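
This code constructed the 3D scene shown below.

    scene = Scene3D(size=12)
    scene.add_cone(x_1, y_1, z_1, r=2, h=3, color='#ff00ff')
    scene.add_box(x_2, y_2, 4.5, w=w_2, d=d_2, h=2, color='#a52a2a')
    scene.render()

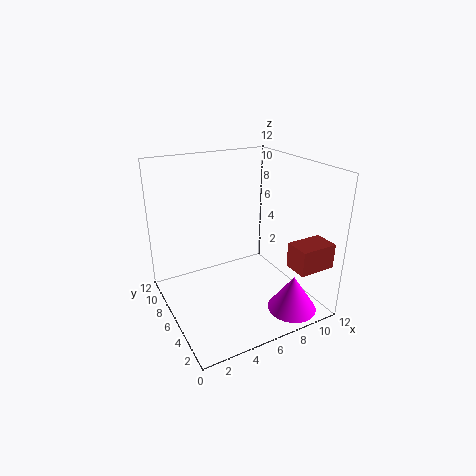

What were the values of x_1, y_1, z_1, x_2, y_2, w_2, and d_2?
x_1 = 9, y_1 = 2, z_1 = 0.5, x_2 = 8.5, y_2 = 0.5, w_2 = 3, d_2 = 2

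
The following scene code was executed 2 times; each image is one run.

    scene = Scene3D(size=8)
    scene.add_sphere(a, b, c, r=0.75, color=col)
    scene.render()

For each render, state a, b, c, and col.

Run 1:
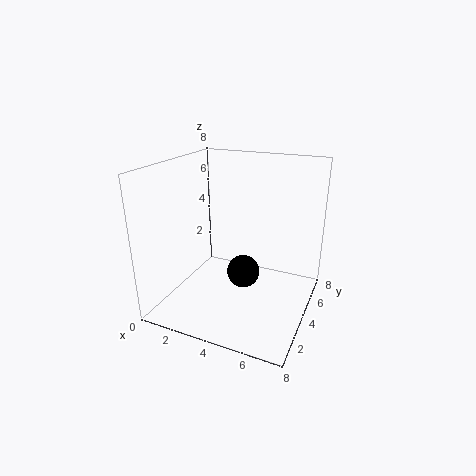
a = 5.5; b = 1.25; c = 3.75; col = 'black'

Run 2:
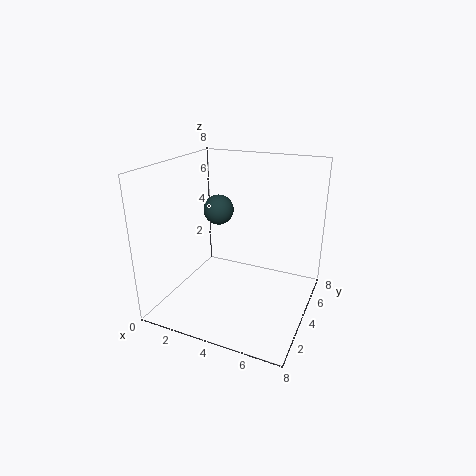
a = 3.5; b = 2.75; c = 6; col = 'darkslategray'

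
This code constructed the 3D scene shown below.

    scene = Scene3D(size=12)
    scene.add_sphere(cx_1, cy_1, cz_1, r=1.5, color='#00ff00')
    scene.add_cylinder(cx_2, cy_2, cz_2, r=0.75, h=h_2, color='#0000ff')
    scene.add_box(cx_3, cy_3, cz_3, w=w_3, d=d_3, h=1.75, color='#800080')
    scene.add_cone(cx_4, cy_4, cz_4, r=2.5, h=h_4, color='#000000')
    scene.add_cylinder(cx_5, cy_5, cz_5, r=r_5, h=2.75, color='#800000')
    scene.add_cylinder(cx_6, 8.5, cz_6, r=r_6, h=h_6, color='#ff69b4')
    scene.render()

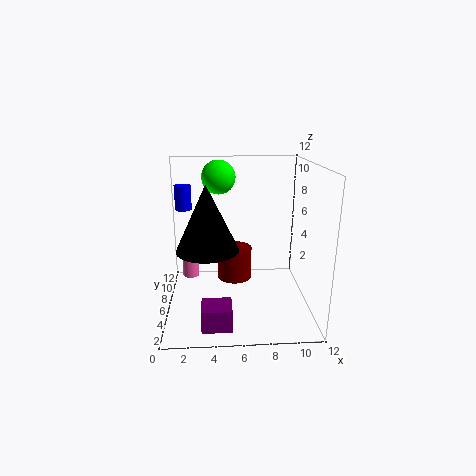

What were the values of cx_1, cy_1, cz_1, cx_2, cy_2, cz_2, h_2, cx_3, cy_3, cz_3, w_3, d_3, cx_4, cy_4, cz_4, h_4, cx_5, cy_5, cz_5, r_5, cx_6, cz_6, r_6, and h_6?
cx_1 = 4.5; cy_1 = 9.25; cz_1 = 10.5; cx_2 = 1.25; cy_2 = 9.75; cz_2 = 7.5; h_2 = 2.25; cx_3 = 3; cy_3 = 0.5; cz_3 = 0.75; w_3 = 2.25; d_3 = 2; cx_4 = 3.5; cy_4 = 4.75; cz_4 = 5.5; h_4 = 5.25; cx_5 = 5.75; cy_5 = 7; cz_5 = 2; r_5 = 1.5; cx_6 = 1.75; cz_6 = 1.5; r_6 = 0.75; h_6 = 3.5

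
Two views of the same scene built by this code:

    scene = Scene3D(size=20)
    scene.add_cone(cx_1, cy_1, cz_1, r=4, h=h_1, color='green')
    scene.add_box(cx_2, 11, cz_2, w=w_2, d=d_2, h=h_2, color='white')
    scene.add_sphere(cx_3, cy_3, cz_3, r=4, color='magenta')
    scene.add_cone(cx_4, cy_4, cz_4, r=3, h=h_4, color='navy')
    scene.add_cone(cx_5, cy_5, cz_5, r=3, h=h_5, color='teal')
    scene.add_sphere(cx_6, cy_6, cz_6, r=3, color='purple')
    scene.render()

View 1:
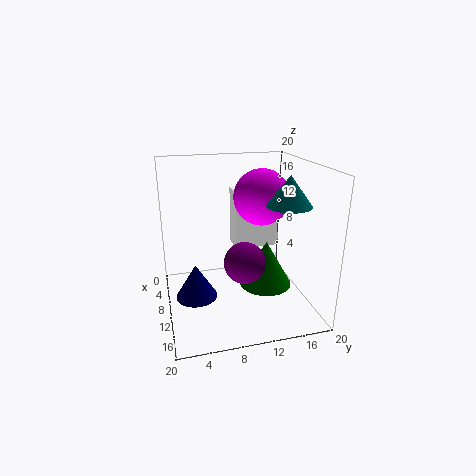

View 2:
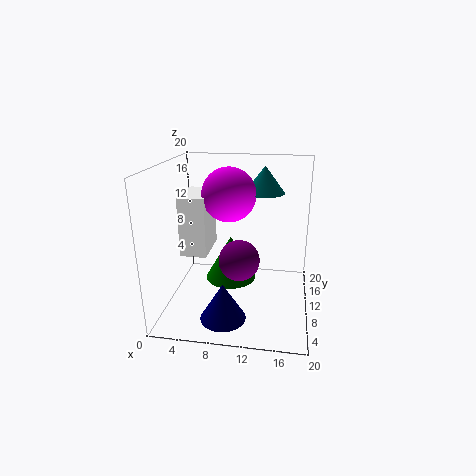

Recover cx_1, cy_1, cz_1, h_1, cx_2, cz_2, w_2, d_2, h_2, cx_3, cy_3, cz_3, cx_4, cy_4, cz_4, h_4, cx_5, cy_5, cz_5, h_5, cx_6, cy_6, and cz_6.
cx_1 = 8; cy_1 = 15; cz_1 = 1; h_1 = 7; cx_2 = 1; cz_2 = 6; w_2 = 4; d_2 = 7; h_2 = 9; cx_3 = 8; cy_3 = 14; cz_3 = 15; cx_4 = 9; cy_4 = 4; cz_4 = 1; h_4 = 5; cx_5 = 13; cy_5 = 16; cz_5 = 15; h_5 = 4; cx_6 = 10; cy_6 = 11; cz_6 = 6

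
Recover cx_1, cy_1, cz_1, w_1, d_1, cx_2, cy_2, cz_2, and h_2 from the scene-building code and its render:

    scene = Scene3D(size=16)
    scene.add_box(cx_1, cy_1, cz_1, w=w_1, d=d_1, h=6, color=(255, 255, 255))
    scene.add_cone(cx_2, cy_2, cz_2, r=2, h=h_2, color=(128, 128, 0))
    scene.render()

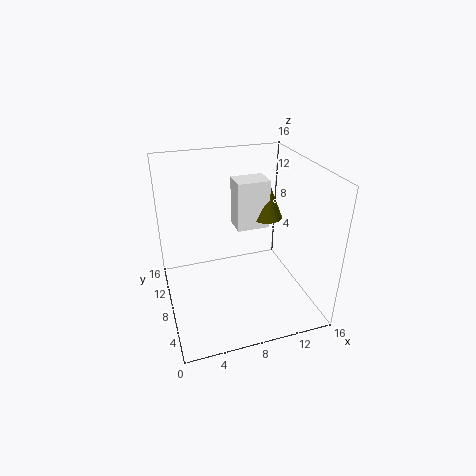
cx_1 = 9; cy_1 = 11; cz_1 = 7; w_1 = 4; d_1 = 3; cx_2 = 13; cy_2 = 12; cz_2 = 8; h_2 = 5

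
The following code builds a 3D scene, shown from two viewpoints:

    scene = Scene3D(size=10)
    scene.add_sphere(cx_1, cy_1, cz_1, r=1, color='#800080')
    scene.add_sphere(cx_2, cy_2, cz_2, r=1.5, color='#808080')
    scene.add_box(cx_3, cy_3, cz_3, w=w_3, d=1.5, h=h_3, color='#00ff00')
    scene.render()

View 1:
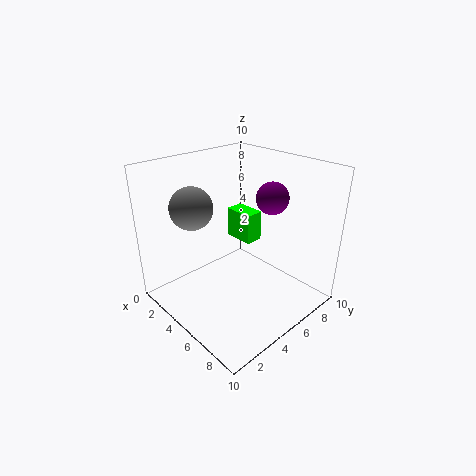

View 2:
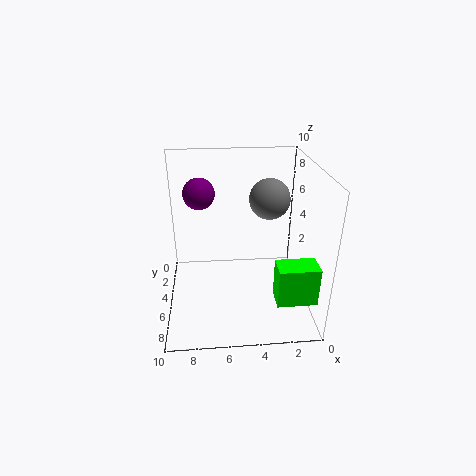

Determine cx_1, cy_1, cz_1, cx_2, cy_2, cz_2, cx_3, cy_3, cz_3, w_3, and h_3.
cx_1 = 7.5; cy_1 = 5.5; cz_1 = 8.5; cx_2 = 2.5; cy_2 = 3; cz_2 = 7; cx_3 = 0.5; cy_3 = 8; cz_3 = 2.5; w_3 = 2.5; h_3 = 2.5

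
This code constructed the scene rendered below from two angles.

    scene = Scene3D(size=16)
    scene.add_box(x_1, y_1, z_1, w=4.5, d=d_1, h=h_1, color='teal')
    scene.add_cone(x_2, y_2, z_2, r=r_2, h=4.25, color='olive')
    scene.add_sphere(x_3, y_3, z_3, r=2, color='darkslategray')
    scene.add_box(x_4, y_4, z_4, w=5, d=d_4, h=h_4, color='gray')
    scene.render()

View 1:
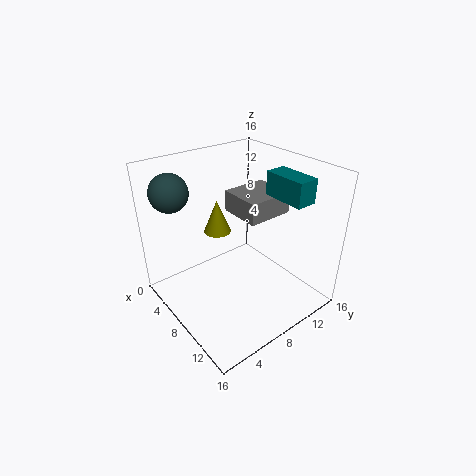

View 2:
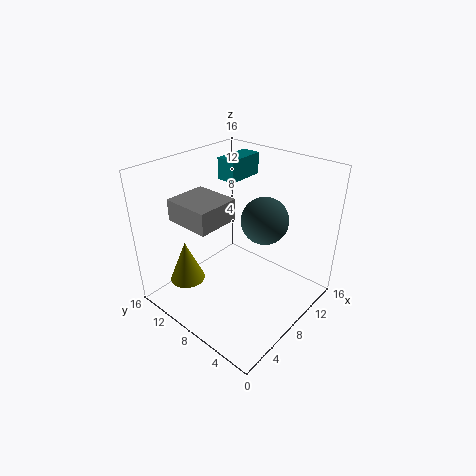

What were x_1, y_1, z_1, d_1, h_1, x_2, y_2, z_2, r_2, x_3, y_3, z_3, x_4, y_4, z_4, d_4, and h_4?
x_1 = 9.75; y_1 = 10.25; z_1 = 13.25; d_1 = 2.25; h_1 = 2.5; x_2 = 1.75; y_2 = 9.5; z_2 = 5.5; r_2 = 1.75; x_3 = 4.5; y_3 = 2; z_3 = 13.75; x_4 = 4; y_4 = 9.25; z_4 = 9.5; d_4 = 5.5; h_4 = 2.5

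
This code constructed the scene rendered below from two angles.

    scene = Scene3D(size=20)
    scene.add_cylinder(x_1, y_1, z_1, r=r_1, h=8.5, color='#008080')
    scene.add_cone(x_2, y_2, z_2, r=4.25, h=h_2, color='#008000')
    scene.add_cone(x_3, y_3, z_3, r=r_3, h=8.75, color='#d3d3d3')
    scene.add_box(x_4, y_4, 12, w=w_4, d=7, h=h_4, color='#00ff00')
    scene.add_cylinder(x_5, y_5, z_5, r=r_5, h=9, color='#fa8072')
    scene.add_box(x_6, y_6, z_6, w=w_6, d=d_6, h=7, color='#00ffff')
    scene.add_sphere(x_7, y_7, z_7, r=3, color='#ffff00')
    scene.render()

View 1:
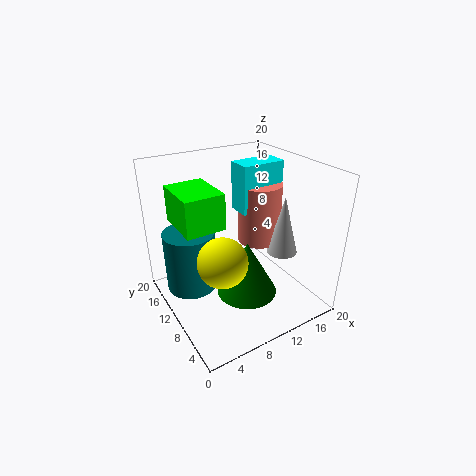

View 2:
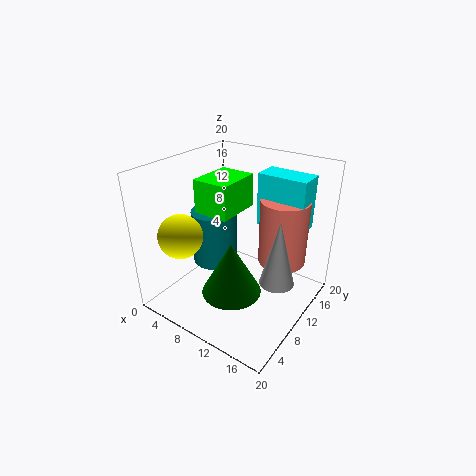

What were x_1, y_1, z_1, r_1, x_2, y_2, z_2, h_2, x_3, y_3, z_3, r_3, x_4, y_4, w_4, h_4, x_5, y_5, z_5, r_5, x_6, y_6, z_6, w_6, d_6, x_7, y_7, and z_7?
x_1 = 3.75; y_1 = 12.5; z_1 = 3; r_1 = 3.5; x_2 = 10.25; y_2 = 8; z_2 = 2.25; h_2 = 7.75; x_3 = 17; y_3 = 8.75; z_3 = 6.25; r_3 = 2.25; x_4 = 2.5; y_4 = 9.75; w_4 = 5.5; h_4 = 5; x_5 = 15.5; y_5 = 12.75; z_5 = 7; r_5 = 3.25; x_6 = 12; y_6 = 11.5; z_6 = 12.25; w_6 = 6.5; d_6 = 3.5; x_7 = 4.5; y_7 = 4.5; z_7 = 11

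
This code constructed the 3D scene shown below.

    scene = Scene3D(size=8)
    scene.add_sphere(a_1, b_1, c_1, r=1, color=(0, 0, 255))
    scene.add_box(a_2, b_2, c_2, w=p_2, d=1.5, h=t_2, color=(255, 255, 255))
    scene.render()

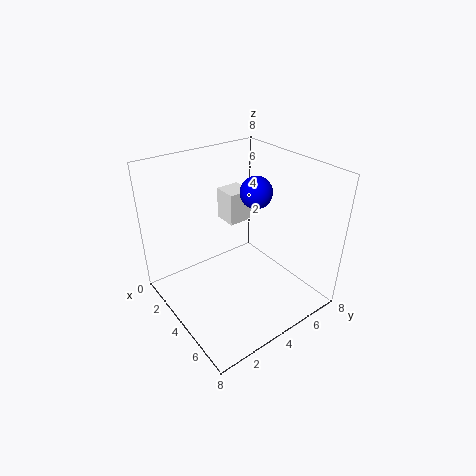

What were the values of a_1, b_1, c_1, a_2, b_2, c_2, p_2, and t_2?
a_1 = 2.5, b_1 = 6.5, c_1 = 5.5, a_2 = 0.5, b_2 = 5, c_2 = 3.5, p_2 = 1.5, t_2 = 2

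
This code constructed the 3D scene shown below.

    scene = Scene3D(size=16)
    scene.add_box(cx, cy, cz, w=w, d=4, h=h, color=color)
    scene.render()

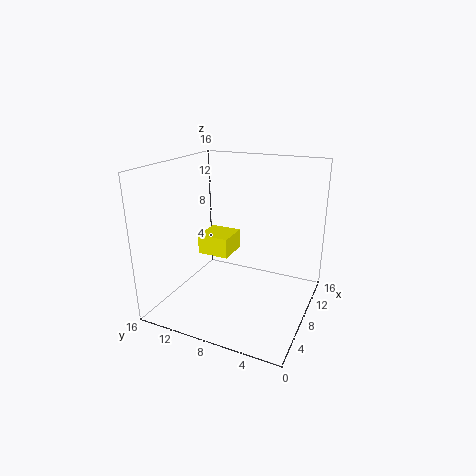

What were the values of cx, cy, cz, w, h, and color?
cx = 10
cy = 10.5
cz = 4
w = 4
h = 2.5
color = 'yellow'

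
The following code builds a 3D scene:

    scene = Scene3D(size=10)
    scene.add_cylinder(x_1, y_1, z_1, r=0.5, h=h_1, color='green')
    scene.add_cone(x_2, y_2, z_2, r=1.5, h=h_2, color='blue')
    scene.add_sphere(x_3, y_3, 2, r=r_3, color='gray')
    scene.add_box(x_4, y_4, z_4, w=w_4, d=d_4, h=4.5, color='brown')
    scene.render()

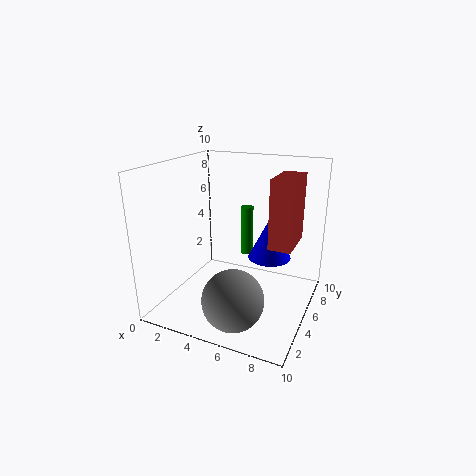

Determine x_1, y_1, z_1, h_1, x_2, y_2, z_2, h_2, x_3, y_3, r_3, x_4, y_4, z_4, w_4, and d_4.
x_1 = 4
y_1 = 9
z_1 = 2
h_1 = 4
x_2 = 7
y_2 = 6
z_2 = 3.5
h_2 = 3
x_3 = 6
y_3 = 2
r_3 = 2
x_4 = 7.5
y_4 = 4
z_4 = 5
w_4 = 1.5
d_4 = 3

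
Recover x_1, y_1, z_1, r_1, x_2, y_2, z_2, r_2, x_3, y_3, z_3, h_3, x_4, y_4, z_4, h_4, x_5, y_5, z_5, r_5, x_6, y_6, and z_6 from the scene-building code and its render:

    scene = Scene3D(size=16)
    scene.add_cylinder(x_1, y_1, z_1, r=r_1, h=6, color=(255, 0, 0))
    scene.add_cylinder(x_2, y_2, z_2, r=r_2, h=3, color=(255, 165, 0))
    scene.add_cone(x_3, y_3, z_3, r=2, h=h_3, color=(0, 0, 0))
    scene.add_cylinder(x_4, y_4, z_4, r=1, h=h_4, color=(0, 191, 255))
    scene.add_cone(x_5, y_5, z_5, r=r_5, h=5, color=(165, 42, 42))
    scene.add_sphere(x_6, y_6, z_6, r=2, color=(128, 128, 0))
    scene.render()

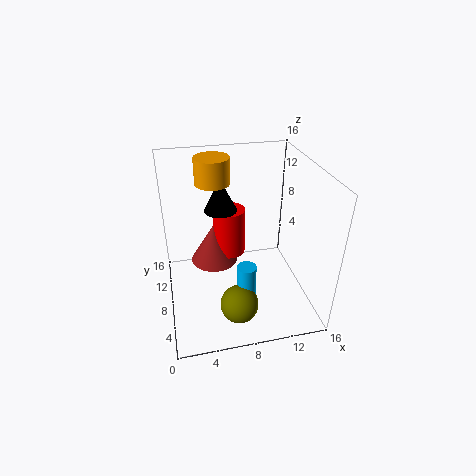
x_1 = 8; y_1 = 13; z_1 = 3; r_1 = 2; x_2 = 6; y_2 = 12; z_2 = 13; r_2 = 2; x_3 = 7; y_3 = 13; z_3 = 9; h_3 = 4; x_4 = 8; y_4 = 4; z_4 = 3; h_4 = 4; x_5 = 6; y_5 = 13; z_5 = 2; r_5 = 3; x_6 = 7; y_6 = 3; z_6 = 3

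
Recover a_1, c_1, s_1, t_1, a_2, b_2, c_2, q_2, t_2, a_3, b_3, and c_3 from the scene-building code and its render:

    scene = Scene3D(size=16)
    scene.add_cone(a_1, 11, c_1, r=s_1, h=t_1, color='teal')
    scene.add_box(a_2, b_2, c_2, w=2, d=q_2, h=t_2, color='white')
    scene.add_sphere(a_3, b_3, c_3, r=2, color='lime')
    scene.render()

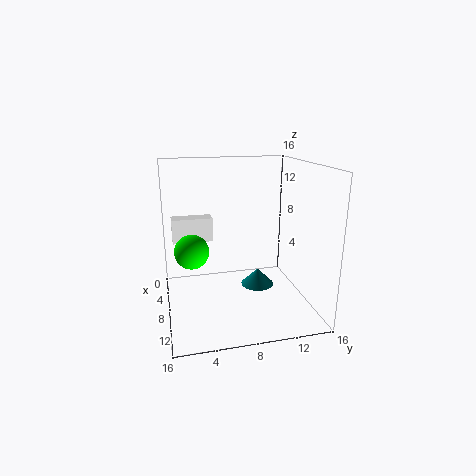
a_1 = 6
c_1 = 1
s_1 = 2
t_1 = 2
a_2 = 1
b_2 = 1
c_2 = 6
q_2 = 5
t_2 = 3
a_3 = 6
b_3 = 3
c_3 = 6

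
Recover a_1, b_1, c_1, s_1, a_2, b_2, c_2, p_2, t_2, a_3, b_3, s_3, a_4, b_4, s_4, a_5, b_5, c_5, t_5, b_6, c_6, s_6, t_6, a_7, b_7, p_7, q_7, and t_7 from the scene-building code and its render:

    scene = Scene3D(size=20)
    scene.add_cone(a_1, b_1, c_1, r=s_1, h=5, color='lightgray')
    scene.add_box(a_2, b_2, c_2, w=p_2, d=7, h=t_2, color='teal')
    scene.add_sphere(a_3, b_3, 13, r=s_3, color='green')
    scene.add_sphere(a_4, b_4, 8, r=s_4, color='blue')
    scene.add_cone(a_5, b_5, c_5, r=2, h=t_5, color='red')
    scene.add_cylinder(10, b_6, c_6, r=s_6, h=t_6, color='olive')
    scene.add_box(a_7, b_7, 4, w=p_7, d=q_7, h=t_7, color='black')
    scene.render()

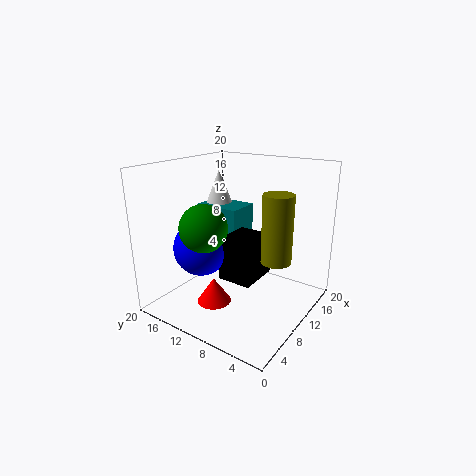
a_1 = 15; b_1 = 17; c_1 = 13; s_1 = 2; a_2 = 12; b_2 = 12; c_2 = 8; p_2 = 5; t_2 = 5; a_3 = 4; b_3 = 11; s_3 = 3; a_4 = 8; b_4 = 15; s_4 = 4; a_5 = 2; b_5 = 8; c_5 = 5; t_5 = 3; b_6 = 4; c_6 = 8; s_6 = 2; t_6 = 9; a_7 = 8; b_7 = 7; p_7 = 6; q_7 = 5; t_7 = 6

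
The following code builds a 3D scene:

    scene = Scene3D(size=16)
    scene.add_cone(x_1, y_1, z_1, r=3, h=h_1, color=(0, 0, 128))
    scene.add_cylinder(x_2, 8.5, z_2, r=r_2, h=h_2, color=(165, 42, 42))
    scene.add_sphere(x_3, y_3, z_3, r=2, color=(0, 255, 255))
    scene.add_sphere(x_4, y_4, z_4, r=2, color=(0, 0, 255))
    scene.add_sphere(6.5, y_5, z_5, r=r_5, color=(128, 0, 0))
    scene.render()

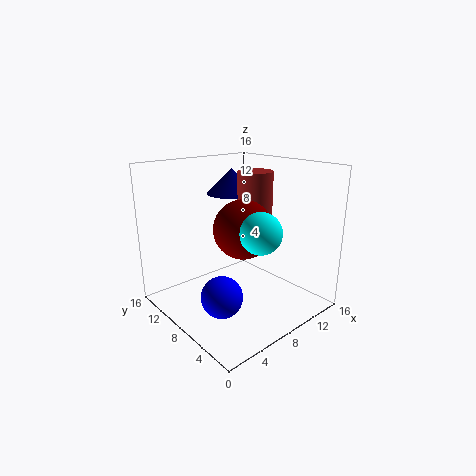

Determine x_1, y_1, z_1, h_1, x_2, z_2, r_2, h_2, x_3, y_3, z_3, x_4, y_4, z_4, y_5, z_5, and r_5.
x_1 = 10.5, y_1 = 12, z_1 = 12, h_1 = 3, x_2 = 11, z_2 = 8.5, r_2 = 2, h_2 = 6.5, x_3 = 6, y_3 = 2.5, z_3 = 10.5, x_4 = 2.5, y_4 = 4, z_4 = 4.5, y_5 = 5.5, z_5 = 10, r_5 = 3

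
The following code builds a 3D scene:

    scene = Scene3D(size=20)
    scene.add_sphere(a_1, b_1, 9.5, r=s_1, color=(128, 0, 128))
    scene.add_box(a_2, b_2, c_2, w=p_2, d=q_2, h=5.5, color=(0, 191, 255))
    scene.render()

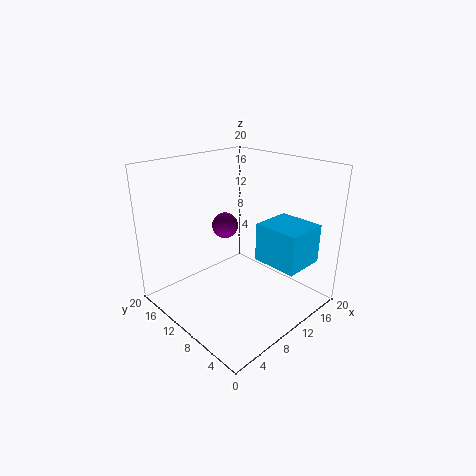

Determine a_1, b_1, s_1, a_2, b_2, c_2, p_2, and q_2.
a_1 = 12.5, b_1 = 15.5, s_1 = 2, a_2 = 12, b_2 = 2, c_2 = 6.5, p_2 = 6, q_2 = 6.5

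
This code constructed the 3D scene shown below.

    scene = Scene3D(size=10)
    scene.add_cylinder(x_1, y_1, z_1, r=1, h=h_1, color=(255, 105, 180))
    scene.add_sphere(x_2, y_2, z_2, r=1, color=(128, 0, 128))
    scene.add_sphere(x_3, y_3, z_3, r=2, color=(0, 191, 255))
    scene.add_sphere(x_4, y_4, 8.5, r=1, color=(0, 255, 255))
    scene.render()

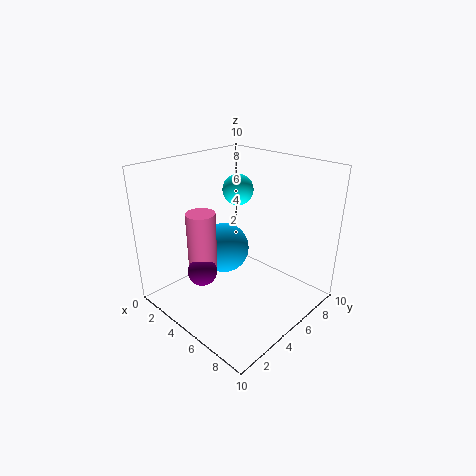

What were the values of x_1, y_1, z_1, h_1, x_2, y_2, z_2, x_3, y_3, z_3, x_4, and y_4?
x_1 = 3.5; y_1 = 3; z_1 = 3; h_1 = 4; x_2 = 4; y_2 = 2.5; z_2 = 3; x_3 = 2; y_3 = 6.5; z_3 = 2.5; x_4 = 5; y_4 = 5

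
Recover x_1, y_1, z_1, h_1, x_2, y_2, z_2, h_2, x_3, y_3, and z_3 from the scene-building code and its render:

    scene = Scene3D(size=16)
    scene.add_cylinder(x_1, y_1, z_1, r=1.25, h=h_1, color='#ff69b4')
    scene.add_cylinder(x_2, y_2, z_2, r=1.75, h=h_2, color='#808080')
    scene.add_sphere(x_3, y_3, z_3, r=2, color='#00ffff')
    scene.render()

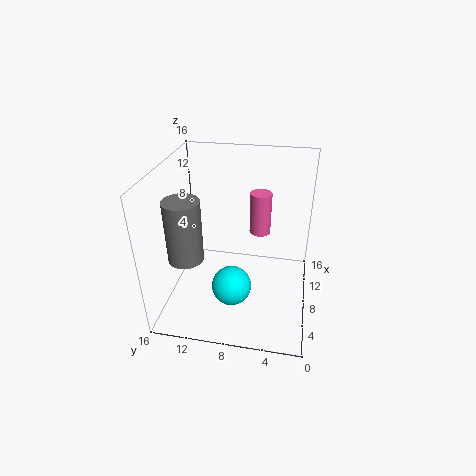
x_1 = 11.5, y_1 = 6, z_1 = 7, h_1 = 5, x_2 = 3, y_2 = 12.25, z_2 = 8.25, h_2 = 6.25, x_3 = 3.25, y_3 = 7.75, z_3 = 5.25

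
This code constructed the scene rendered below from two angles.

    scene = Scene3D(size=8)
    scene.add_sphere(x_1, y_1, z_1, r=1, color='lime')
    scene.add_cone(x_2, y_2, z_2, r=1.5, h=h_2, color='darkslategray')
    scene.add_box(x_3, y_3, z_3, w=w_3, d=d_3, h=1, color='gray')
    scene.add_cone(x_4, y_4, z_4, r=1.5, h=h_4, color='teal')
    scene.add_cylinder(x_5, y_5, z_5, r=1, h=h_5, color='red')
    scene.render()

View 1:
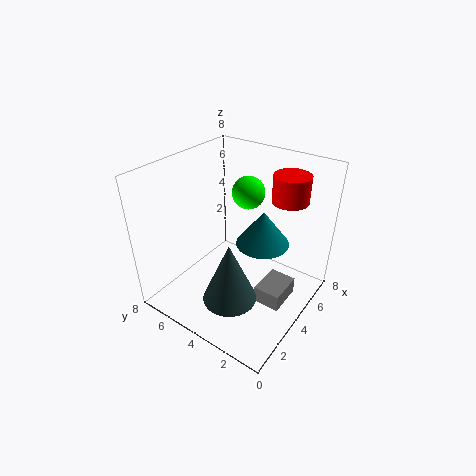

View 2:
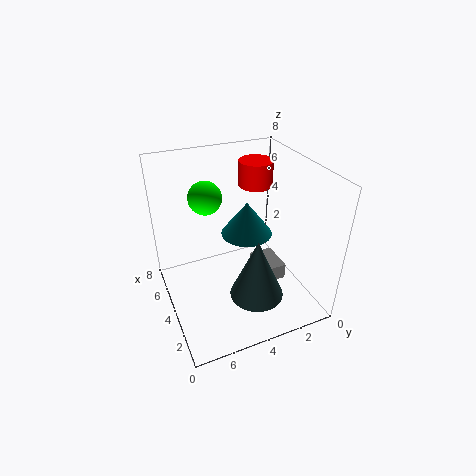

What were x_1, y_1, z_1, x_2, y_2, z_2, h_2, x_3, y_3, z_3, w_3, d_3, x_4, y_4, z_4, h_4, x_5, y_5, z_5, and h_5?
x_1 = 6.5
y_1 = 5
z_1 = 5.5
x_2 = 2.5
y_2 = 3.5
z_2 = 1
h_2 = 3.5
x_3 = 3.5
y_3 = 1
z_3 = 0.5
w_3 = 2
d_3 = 1.5
x_4 = 5
y_4 = 3
z_4 = 3.5
h_4 = 2
x_5 = 6
y_5 = 2
z_5 = 6
h_5 = 1.5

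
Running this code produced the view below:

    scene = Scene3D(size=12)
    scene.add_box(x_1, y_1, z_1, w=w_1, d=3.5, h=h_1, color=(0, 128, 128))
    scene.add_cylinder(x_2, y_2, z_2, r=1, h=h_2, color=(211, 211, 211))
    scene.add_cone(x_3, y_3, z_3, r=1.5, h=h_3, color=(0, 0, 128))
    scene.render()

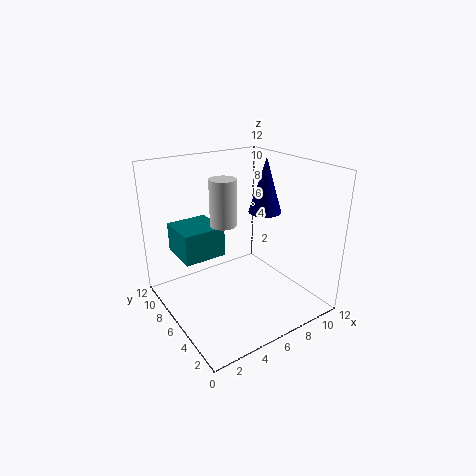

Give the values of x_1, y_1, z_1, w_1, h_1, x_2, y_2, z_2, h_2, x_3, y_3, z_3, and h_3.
x_1 = 1.5, y_1 = 6.5, z_1 = 4.5, w_1 = 3.5, h_1 = 2.5, x_2 = 4, y_2 = 5, z_2 = 8, h_2 = 3.5, x_3 = 10, y_3 = 7.5, z_3 = 7, h_3 = 5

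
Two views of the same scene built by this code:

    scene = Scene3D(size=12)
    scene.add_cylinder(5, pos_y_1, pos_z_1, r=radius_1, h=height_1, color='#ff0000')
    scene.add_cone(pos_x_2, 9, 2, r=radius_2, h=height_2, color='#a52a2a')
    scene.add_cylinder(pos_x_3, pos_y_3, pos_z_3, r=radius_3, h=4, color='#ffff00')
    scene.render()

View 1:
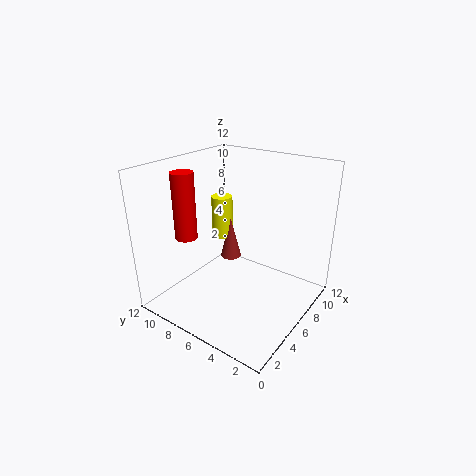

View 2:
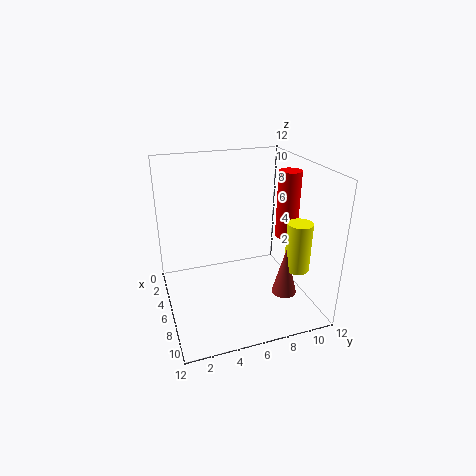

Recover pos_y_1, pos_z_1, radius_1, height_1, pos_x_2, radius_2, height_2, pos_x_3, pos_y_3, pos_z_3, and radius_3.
pos_y_1 = 11; pos_z_1 = 5; radius_1 = 1; height_1 = 6; pos_x_2 = 9; radius_2 = 1; height_2 = 4; pos_x_3 = 9; pos_y_3 = 10; pos_z_3 = 4; radius_3 = 1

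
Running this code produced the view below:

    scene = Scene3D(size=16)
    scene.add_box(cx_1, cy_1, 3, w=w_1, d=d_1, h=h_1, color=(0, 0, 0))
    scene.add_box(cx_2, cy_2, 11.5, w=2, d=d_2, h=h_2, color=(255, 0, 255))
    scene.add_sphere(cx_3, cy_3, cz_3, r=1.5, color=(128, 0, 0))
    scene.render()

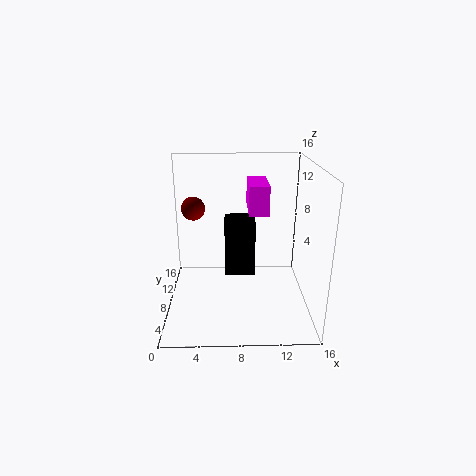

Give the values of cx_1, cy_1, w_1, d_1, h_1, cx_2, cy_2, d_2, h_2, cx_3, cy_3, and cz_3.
cx_1 = 6.5, cy_1 = 8.5, w_1 = 3.5, d_1 = 3.5, h_1 = 6.5, cx_2 = 9, cy_2 = 5, d_2 = 5, h_2 = 3, cx_3 = 2.5, cy_3 = 14, cz_3 = 9.5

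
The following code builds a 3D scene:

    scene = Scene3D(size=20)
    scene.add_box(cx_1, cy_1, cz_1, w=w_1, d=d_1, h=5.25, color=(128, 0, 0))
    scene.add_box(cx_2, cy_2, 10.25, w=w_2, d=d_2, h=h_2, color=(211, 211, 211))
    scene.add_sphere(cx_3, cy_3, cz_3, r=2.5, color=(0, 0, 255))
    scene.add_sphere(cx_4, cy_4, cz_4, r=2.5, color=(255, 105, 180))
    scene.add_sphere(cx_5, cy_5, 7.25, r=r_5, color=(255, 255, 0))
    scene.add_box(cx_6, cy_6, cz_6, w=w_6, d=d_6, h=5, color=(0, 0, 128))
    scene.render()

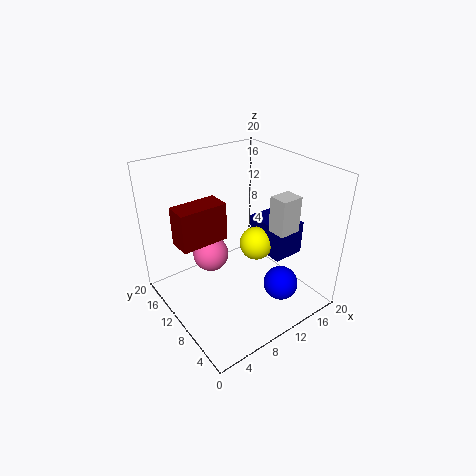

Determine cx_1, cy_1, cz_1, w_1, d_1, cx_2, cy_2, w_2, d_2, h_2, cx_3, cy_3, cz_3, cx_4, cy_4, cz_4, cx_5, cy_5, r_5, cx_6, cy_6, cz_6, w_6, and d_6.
cx_1 = 2, cy_1 = 10.5, cz_1 = 10.25, w_1 = 6.5, d_1 = 3.25, cx_2 = 14.5, cy_2 = 6, w_2 = 3.25, d_2 = 2.75, h_2 = 5.25, cx_3 = 14.75, cy_3 = 5.75, cz_3 = 2.5, cx_4 = 7, cy_4 = 12.5, cz_4 = 7.25, cx_5 = 14, cy_5 = 10.75, r_5 = 2.5, cx_6 = 14.75, cy_6 = 6.75, cz_6 = 5.75, w_6 = 4.75, d_6 = 6.5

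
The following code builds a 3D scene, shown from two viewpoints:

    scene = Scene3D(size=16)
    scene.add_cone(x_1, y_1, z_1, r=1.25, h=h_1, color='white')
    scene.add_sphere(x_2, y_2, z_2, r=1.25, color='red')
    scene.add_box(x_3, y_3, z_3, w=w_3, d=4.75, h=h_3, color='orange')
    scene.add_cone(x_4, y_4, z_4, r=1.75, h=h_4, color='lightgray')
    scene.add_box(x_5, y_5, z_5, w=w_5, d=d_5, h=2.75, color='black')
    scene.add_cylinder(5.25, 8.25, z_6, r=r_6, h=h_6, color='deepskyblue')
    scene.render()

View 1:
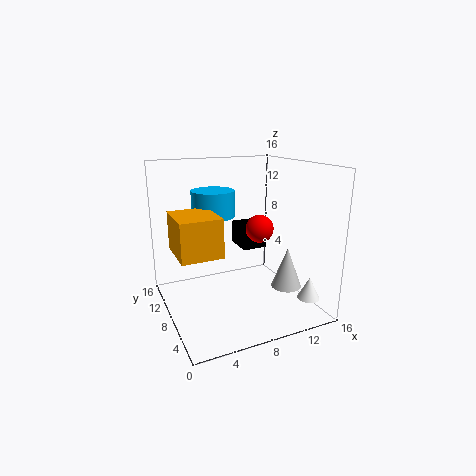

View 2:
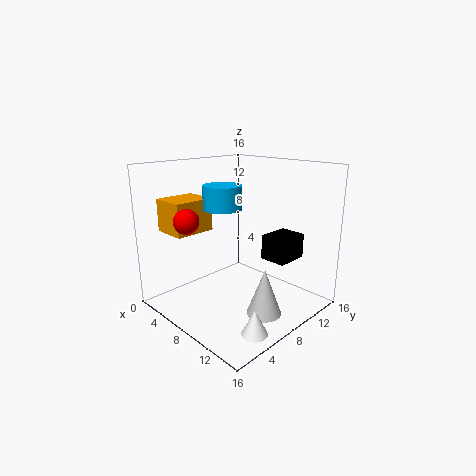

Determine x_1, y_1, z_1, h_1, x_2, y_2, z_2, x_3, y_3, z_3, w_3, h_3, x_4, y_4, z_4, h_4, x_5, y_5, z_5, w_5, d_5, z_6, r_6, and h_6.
x_1 = 14.75; y_1 = 3.5; z_1 = 1.25; h_1 = 2.5; x_2 = 7.25; y_2 = 1.75; z_2 = 11; x_3 = 0.25; y_3 = 2.75; z_3 = 8.25; w_3 = 4; h_3 = 3.75; x_4 = 13.5; y_4 = 6.25; z_4 = 1.75; h_4 = 4.75; x_5 = 9.75; y_5 = 10; z_5 = 5.5; w_5 = 3; d_5 = 3.75; z_6 = 10.75; r_6 = 2.25; h_6 = 2.75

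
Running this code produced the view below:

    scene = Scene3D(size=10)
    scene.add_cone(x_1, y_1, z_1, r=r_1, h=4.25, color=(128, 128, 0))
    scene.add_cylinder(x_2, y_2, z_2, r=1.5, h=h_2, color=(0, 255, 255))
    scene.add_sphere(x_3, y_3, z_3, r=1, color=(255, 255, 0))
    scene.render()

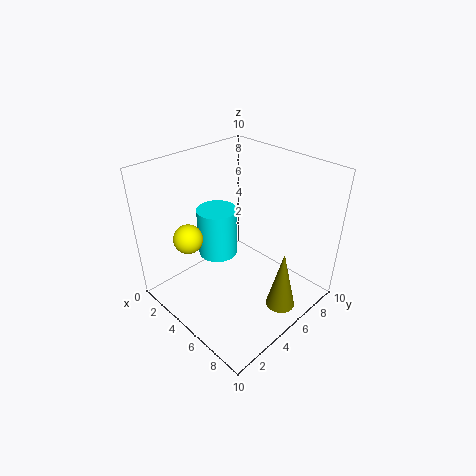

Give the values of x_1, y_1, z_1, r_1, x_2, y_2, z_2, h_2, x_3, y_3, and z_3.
x_1 = 8.5, y_1 = 5.75, z_1 = 0.75, r_1 = 1, x_2 = 2.25, y_2 = 5.5, z_2 = 2.25, h_2 = 3.75, x_3 = 3, y_3 = 2.25, z_3 = 5.25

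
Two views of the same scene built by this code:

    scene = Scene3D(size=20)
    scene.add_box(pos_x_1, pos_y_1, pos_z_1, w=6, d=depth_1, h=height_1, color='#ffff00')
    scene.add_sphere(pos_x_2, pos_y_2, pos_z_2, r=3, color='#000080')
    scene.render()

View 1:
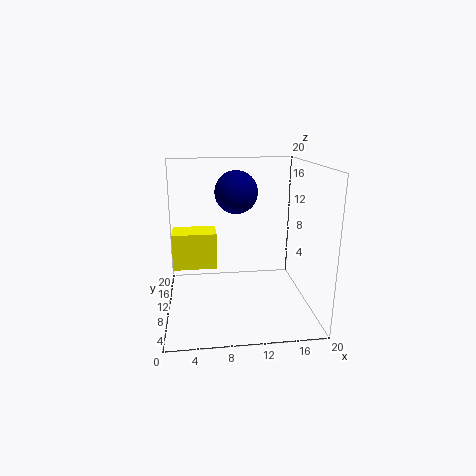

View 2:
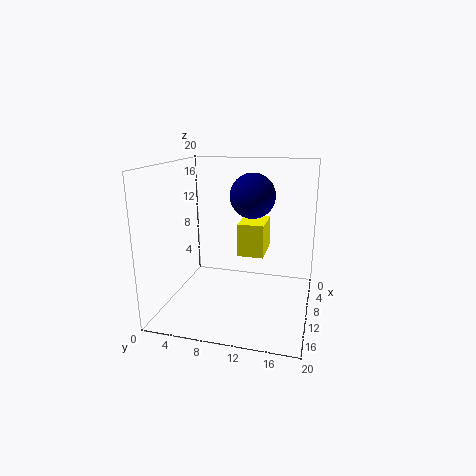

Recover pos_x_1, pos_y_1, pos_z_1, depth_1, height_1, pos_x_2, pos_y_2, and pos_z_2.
pos_x_1 = 1, pos_y_1 = 9, pos_z_1 = 6, depth_1 = 4, height_1 = 5, pos_x_2 = 10, pos_y_2 = 12, pos_z_2 = 16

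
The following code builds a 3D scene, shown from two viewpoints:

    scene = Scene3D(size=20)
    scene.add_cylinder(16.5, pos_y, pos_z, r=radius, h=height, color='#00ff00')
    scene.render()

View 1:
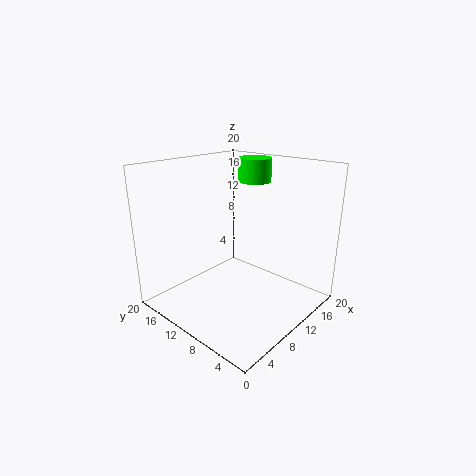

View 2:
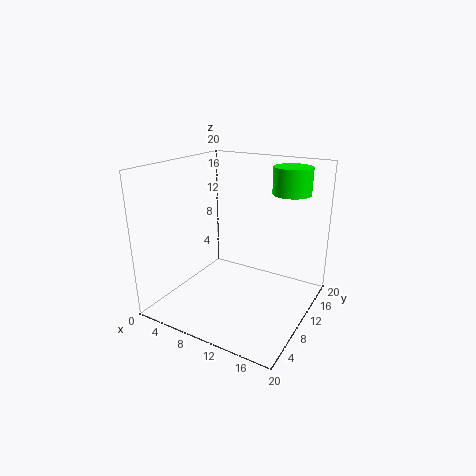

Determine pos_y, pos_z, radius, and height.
pos_y = 12.5, pos_z = 16.5, radius = 2.5, height = 3.5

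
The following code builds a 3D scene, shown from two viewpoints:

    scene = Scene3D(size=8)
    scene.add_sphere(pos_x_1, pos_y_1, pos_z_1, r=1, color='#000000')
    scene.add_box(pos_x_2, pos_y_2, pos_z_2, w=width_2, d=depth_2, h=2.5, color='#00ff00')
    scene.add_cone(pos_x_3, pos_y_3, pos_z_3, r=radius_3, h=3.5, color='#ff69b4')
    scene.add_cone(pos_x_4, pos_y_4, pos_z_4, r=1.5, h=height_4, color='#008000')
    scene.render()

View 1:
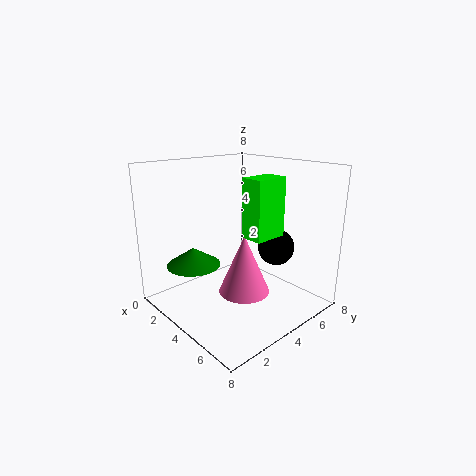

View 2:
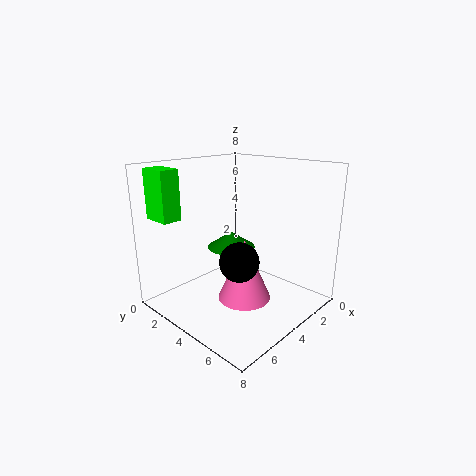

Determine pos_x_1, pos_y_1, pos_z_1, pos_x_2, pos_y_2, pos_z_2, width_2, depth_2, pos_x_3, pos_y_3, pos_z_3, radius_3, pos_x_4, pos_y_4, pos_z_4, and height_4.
pos_x_1 = 5.5
pos_y_1 = 5.5
pos_z_1 = 3.5
pos_x_2 = 7
pos_y_2 = 1.5
pos_z_2 = 5.5
width_2 = 1
depth_2 = 1.5
pos_x_3 = 4
pos_y_3 = 4.5
pos_z_3 = 0.5
radius_3 = 1.5
pos_x_4 = 2.5
pos_y_4 = 2
pos_z_4 = 2.5
height_4 = 1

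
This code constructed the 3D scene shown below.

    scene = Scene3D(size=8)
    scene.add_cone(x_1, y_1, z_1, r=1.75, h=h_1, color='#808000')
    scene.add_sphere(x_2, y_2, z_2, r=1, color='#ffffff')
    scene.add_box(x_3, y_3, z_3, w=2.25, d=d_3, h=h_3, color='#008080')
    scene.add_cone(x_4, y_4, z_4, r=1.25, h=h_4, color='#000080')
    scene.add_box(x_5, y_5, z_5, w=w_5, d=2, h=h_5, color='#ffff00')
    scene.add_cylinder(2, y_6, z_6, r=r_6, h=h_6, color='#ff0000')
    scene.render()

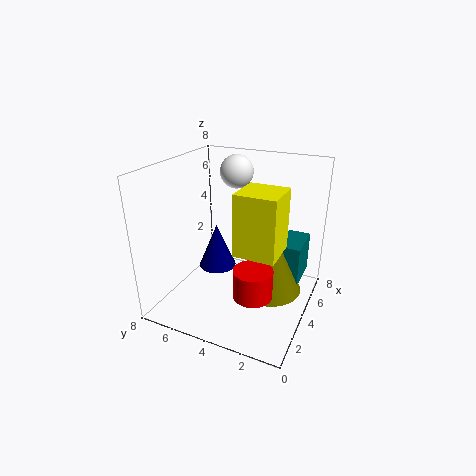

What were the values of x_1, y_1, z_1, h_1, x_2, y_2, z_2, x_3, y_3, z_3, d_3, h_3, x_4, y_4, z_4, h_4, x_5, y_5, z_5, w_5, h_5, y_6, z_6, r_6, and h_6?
x_1 = 3.75; y_1 = 2; z_1 = 1.5; h_1 = 3.5; x_2 = 6.5; y_2 = 5.25; z_2 = 7; x_3 = 4; y_3 = 0.5; z_3 = 1.75; d_3 = 1.25; h_3 = 2.25; x_4 = 6.5; y_4 = 6.75; z_4 = 0.25; h_4 = 3; x_5 = 1.25; y_5 = 1; z_5 = 4.5; w_5 = 2; h_5 = 3; y_6 = 2.25; z_6 = 2; r_6 = 1; h_6 = 1.5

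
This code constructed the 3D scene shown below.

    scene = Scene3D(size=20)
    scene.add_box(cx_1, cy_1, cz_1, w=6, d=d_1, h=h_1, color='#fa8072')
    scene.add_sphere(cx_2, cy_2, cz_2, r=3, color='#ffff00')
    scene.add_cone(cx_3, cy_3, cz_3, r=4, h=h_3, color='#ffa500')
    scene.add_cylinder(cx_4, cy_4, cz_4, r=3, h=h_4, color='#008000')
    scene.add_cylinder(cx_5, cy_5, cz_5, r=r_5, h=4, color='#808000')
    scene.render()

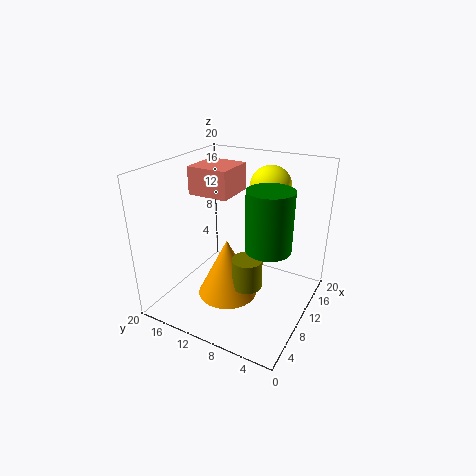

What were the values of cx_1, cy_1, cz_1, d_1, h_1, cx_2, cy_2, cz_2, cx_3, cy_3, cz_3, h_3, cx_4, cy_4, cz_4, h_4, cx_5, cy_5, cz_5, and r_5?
cx_1 = 10; cy_1 = 12; cz_1 = 15; d_1 = 6; h_1 = 4; cx_2 = 16; cy_2 = 8; cz_2 = 16; cx_3 = 7; cy_3 = 10; cz_3 = 3; h_3 = 8; cx_4 = 9; cy_4 = 5; cz_4 = 10; h_4 = 8; cx_5 = 7; cy_5 = 7; cz_5 = 5; r_5 = 2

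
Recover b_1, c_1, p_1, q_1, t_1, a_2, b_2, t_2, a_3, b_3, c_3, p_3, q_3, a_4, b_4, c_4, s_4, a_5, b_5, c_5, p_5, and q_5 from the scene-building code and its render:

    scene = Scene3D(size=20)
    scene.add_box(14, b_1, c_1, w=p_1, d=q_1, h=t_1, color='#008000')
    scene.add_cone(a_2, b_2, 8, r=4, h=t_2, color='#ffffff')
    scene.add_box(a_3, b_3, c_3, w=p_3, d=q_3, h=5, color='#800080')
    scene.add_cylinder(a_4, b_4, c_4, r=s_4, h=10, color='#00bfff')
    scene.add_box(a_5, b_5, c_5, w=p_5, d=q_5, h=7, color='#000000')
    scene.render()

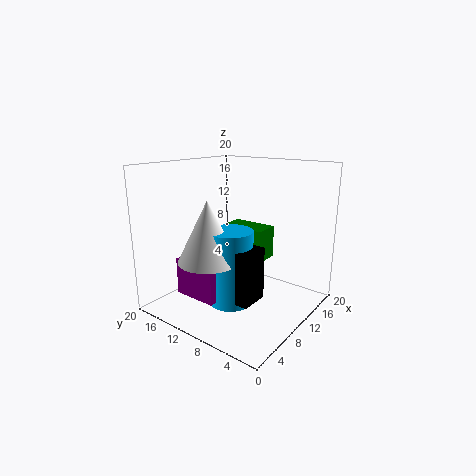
b_1 = 9
c_1 = 5
p_1 = 4
q_1 = 7
t_1 = 5
a_2 = 5
b_2 = 11
t_2 = 8
a_3 = 3
b_3 = 9
c_3 = 3
p_3 = 6
q_3 = 6
a_4 = 7
b_4 = 9
c_4 = 2
s_4 = 3
a_5 = 5
b_5 = 5
c_5 = 3
p_5 = 4
q_5 = 5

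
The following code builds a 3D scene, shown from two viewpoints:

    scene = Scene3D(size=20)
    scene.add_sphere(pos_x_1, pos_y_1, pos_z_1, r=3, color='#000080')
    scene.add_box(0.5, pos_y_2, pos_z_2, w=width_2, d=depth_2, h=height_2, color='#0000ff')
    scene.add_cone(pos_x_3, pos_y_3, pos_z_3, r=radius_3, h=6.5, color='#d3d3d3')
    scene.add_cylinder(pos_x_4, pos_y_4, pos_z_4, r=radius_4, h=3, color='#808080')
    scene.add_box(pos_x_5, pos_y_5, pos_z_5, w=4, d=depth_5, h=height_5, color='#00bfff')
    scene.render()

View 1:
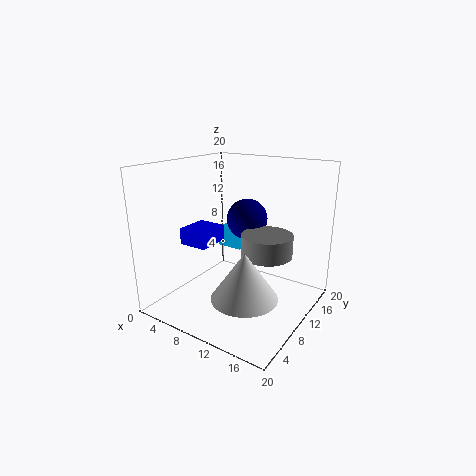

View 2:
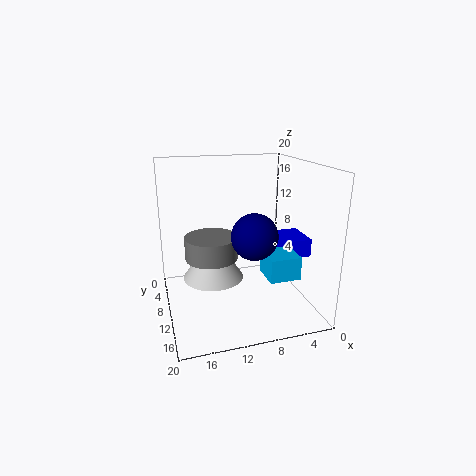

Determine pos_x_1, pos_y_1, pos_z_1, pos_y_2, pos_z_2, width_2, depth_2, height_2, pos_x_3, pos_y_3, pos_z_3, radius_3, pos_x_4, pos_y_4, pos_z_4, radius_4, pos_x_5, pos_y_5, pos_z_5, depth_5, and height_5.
pos_x_1 = 9
pos_y_1 = 14
pos_z_1 = 11.5
pos_y_2 = 8.5
pos_z_2 = 7.5
width_2 = 4.5
depth_2 = 5
height_2 = 2.5
pos_x_3 = 13
pos_y_3 = 7
pos_z_3 = 3
radius_3 = 4.5
pos_x_4 = 14
pos_y_4 = 11
pos_z_4 = 8
radius_4 = 3.5
pos_x_5 = 4
pos_y_5 = 13.5
pos_z_5 = 6.5
depth_5 = 4
height_5 = 3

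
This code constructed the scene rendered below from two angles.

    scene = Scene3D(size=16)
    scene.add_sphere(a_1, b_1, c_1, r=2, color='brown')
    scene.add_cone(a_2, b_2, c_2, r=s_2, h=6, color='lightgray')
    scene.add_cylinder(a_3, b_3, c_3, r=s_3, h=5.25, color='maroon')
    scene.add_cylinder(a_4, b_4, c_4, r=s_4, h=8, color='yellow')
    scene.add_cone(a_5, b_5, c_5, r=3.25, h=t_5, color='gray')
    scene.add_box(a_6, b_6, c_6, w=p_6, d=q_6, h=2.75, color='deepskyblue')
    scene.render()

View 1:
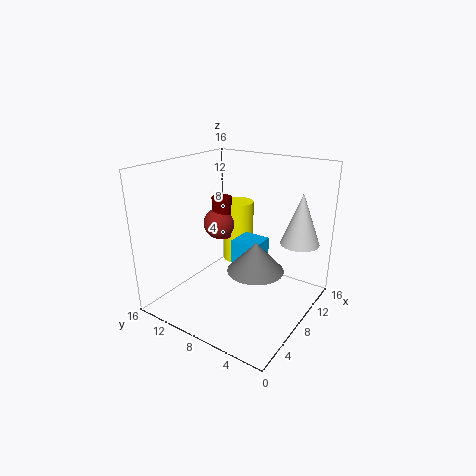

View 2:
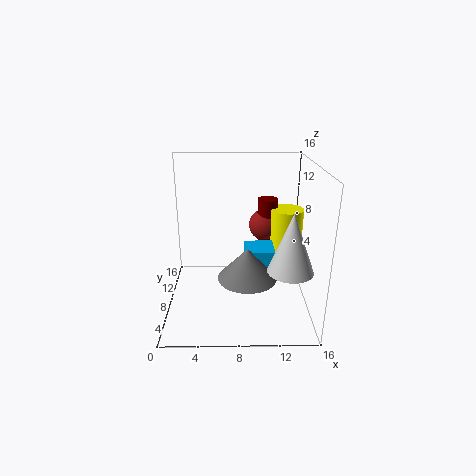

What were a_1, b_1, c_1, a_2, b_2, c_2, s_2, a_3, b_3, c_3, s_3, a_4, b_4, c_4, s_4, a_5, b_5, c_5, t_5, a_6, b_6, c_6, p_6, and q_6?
a_1 = 11.5, b_1 = 13.25, c_1 = 7.5, a_2 = 13, b_2 = 2.75, c_2 = 6.75, s_2 = 2.25, a_3 = 11.75, b_3 = 13, c_3 = 5.75, s_3 = 1.25, a_4 = 14, b_4 = 12, c_4 = 2, s_4 = 2, a_5 = 9, b_5 = 6.25, c_5 = 4, t_5 = 3.5, a_6 = 8.75, b_6 = 6.25, c_6 = 4.25, p_6 = 3.25, q_6 = 3.25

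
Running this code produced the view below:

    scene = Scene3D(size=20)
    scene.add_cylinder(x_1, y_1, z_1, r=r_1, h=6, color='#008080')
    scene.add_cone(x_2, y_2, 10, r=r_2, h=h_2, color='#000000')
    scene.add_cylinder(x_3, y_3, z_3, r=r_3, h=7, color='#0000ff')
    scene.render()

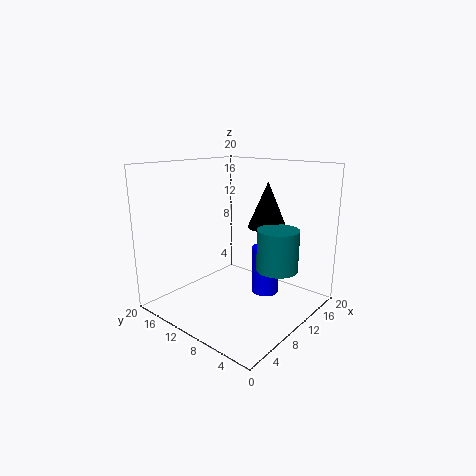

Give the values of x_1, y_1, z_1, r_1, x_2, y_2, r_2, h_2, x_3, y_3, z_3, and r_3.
x_1 = 14
y_1 = 6
z_1 = 5
r_1 = 3
x_2 = 17
y_2 = 10
r_2 = 3
h_2 = 7
x_3 = 14
y_3 = 8
z_3 = 1
r_3 = 2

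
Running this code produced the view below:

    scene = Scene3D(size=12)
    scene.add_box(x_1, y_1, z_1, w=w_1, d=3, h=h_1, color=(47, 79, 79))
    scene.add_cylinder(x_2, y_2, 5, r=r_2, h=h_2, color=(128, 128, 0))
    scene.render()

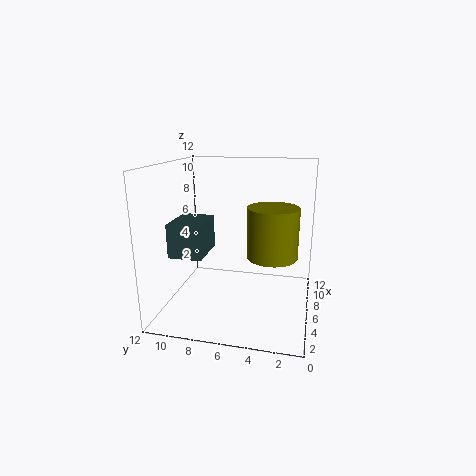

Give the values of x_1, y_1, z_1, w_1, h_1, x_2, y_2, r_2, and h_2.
x_1 = 5; y_1 = 9; z_1 = 4; w_1 = 4; h_1 = 3; x_2 = 5; y_2 = 3; r_2 = 2; h_2 = 4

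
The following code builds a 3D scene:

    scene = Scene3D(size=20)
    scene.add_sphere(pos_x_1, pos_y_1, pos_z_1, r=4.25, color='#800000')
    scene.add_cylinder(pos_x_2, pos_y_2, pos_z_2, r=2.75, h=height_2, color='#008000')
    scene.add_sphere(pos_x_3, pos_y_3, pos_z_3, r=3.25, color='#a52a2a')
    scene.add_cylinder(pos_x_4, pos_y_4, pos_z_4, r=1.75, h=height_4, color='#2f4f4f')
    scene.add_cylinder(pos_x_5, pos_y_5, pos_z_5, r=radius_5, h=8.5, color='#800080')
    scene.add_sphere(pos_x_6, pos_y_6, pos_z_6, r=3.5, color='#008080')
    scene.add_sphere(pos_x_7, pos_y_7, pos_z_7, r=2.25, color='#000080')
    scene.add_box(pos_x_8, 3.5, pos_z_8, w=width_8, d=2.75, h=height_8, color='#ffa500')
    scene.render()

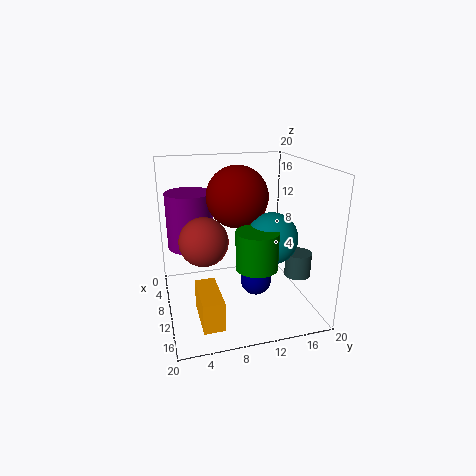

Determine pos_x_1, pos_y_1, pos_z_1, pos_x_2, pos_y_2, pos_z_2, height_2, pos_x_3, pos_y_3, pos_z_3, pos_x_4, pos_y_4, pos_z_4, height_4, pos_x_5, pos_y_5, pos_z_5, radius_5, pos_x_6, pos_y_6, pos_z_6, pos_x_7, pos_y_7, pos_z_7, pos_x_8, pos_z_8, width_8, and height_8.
pos_x_1 = 8.75, pos_y_1 = 10.25, pos_z_1 = 15.5, pos_x_2 = 14.5, pos_y_2 = 11.25, pos_z_2 = 7.5, height_2 = 5, pos_x_3 = 11.25, pos_y_3 = 5, pos_z_3 = 10.5, pos_x_4 = 14.25, pos_y_4 = 17.25, pos_z_4 = 5.5, height_4 = 3.25, pos_x_5 = 3.5, pos_y_5 = 4.25, pos_z_5 = 6.75, radius_5 = 3.5, pos_x_6 = 12.5, pos_y_6 = 14, pos_z_6 = 10.5, pos_x_7 = 10, pos_y_7 = 12.75, pos_z_7 = 3, pos_x_8 = 11.25, pos_z_8 = 1, width_8 = 6.5, height_8 = 4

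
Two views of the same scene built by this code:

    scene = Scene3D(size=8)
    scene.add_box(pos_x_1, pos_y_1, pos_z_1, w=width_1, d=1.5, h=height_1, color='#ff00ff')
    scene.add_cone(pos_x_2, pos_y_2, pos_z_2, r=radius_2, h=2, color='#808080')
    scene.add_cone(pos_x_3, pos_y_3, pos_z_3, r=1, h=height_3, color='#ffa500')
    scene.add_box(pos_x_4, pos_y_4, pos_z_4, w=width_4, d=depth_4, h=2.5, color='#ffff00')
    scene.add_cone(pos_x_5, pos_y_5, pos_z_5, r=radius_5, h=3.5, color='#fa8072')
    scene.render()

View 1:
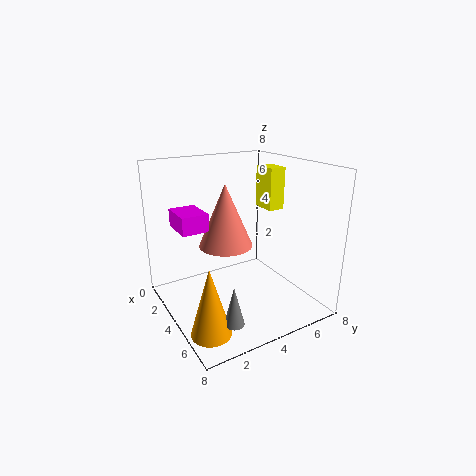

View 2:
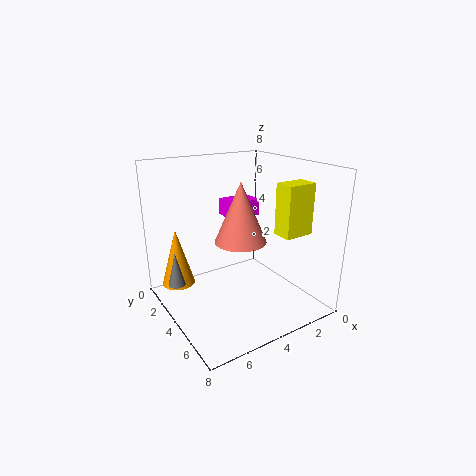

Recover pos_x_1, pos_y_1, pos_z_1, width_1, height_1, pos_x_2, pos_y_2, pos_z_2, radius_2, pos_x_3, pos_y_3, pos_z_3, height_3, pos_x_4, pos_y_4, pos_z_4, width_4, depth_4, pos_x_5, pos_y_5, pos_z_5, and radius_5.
pos_x_1 = 1.5; pos_y_1 = 1; pos_z_1 = 4.5; width_1 = 2; height_1 = 1; pos_x_2 = 7; pos_y_2 = 2; pos_z_2 = 1; radius_2 = 0.5; pos_x_3 = 6.5; pos_y_3 = 1; pos_z_3 = 0.5; height_3 = 3.5; pos_x_4 = 2; pos_y_4 = 6.5; pos_z_4 = 5; width_4 = 1.5; depth_4 = 1; pos_x_5 = 3.5; pos_y_5 = 3.5; pos_z_5 = 3.5; radius_5 = 1.5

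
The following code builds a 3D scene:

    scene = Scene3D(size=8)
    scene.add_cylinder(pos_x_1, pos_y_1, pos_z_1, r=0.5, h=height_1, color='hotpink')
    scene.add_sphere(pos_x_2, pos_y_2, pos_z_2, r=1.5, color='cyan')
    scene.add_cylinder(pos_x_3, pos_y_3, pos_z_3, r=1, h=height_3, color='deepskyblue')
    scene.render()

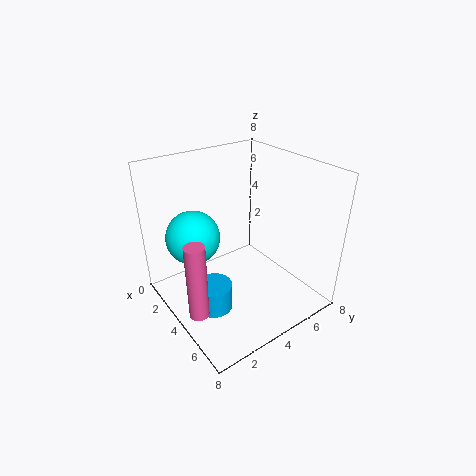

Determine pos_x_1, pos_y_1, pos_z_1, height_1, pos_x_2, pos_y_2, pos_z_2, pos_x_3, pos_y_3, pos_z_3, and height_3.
pos_x_1 = 5.5, pos_y_1 = 0.5, pos_z_1 = 1.5, height_1 = 4, pos_x_2 = 2.5, pos_y_2 = 2, pos_z_2 = 4, pos_x_3 = 4.5, pos_y_3 = 2, pos_z_3 = 0.5, height_3 = 1.5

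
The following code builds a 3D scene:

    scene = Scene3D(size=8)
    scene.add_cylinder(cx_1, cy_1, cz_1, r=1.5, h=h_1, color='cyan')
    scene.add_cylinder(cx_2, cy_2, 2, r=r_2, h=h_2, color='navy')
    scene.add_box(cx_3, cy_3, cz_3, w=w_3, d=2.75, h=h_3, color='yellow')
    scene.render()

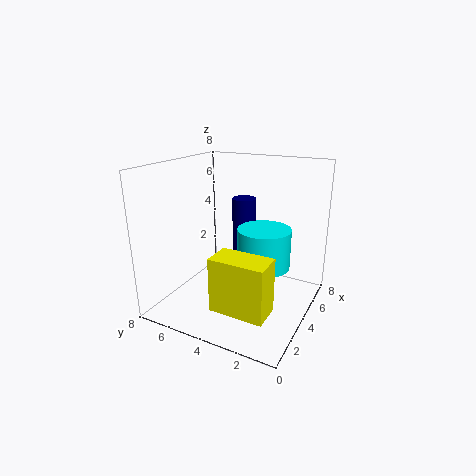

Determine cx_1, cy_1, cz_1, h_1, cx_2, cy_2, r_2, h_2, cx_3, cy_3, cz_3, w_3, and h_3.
cx_1 = 4.75; cy_1 = 2.75; cz_1 = 2.25; h_1 = 2.25; cx_2 = 6.75; cy_2 = 5; r_2 = 0.75; h_2 = 3.5; cx_3 = 0.5; cy_3 = 1; cz_3 = 1.5; w_3 = 1.5; h_3 = 2.75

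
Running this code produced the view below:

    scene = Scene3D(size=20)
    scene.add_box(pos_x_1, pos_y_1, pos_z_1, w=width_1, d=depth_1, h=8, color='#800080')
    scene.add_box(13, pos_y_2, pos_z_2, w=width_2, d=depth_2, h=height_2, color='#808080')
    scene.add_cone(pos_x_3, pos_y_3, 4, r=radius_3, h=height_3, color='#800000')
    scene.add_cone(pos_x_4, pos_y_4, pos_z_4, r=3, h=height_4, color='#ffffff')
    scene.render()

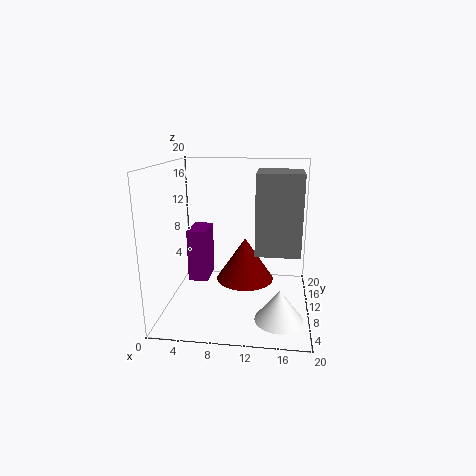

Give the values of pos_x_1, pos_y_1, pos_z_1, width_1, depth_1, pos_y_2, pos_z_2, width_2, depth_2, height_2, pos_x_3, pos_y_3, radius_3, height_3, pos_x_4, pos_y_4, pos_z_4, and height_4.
pos_x_1 = 2
pos_y_1 = 12
pos_z_1 = 2
width_1 = 3
depth_1 = 5
pos_y_2 = 1
pos_z_2 = 11
width_2 = 5
depth_2 = 5
height_2 = 9
pos_x_3 = 11
pos_y_3 = 10
radius_3 = 4
height_3 = 6
pos_x_4 = 16
pos_y_4 = 3
pos_z_4 = 2
height_4 = 4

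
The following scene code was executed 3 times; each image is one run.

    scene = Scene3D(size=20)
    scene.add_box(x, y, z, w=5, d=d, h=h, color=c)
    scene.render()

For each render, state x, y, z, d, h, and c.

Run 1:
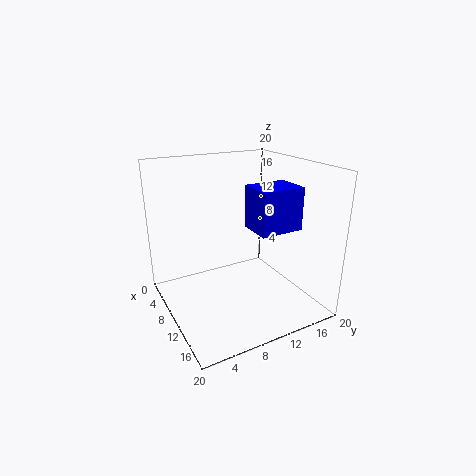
x = 8.75
y = 11.75
z = 11
d = 6.25
h = 6
c = 'blue'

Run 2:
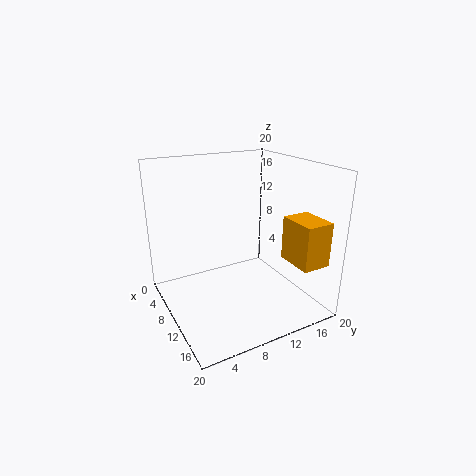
x = 14.75
y = 14
z = 8.25
d = 3.75
h = 5.75
c = 'orange'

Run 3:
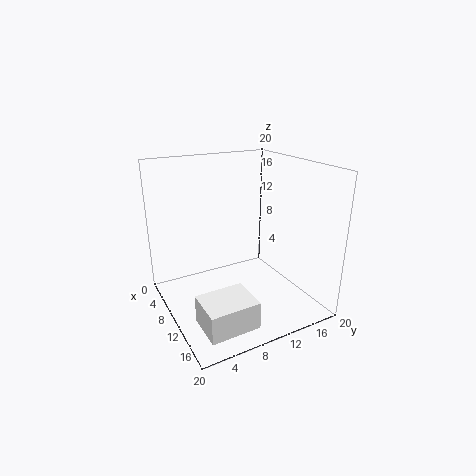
x = 14.75
y = 1.5
z = 2.5
d = 6.25
h = 3.5
c = 'white'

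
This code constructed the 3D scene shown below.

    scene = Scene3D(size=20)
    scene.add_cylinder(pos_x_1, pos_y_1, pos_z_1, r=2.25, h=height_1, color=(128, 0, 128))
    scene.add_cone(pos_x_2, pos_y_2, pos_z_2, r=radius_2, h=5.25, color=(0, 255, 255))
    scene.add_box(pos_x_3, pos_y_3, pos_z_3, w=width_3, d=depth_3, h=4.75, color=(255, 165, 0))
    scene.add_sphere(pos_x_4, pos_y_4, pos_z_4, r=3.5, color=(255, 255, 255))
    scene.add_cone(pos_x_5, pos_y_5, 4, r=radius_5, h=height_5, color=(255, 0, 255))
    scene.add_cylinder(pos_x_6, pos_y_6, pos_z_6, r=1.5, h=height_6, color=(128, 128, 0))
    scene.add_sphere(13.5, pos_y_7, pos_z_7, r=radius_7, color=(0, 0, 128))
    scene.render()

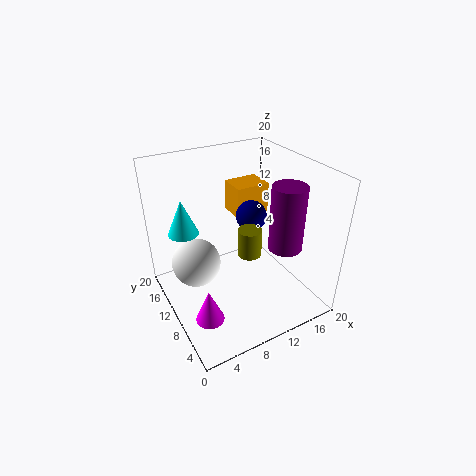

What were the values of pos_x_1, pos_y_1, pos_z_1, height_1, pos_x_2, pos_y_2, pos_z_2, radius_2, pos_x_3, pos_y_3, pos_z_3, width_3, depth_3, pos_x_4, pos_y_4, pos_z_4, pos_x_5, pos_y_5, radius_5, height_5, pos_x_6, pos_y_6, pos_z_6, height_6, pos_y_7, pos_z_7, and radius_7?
pos_x_1 = 14.5, pos_y_1 = 5.25, pos_z_1 = 9.75, height_1 = 8.75, pos_x_2 = 4.25, pos_y_2 = 16, pos_z_2 = 9.25, radius_2 = 2.25, pos_x_3 = 12.5, pos_y_3 = 14.25, pos_z_3 = 10.25, width_3 = 5.25, depth_3 = 4.25, pos_x_4 = 4.75, pos_y_4 = 13, pos_z_4 = 5.75, pos_x_5 = 2.5, pos_y_5 = 3.75, radius_5 = 1.75, height_5 = 4.25, pos_x_6 = 9.25, pos_y_6 = 5.75, pos_z_6 = 10.25, height_6 = 3.5, pos_y_7 = 12.25, pos_z_7 = 11.5, radius_7 = 2.25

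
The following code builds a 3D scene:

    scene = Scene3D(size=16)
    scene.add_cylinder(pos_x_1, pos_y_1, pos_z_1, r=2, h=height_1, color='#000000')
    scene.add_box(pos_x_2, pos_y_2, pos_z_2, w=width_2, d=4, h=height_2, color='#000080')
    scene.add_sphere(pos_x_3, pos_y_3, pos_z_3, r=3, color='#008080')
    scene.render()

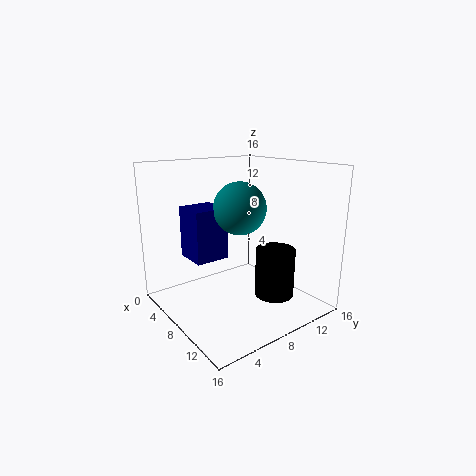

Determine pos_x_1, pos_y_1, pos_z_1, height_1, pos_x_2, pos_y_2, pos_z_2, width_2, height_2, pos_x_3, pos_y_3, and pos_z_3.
pos_x_1 = 13, pos_y_1 = 9, pos_z_1 = 3, height_1 = 5, pos_x_2 = 2, pos_y_2 = 4, pos_z_2 = 5, width_2 = 4, height_2 = 6, pos_x_3 = 7, pos_y_3 = 9, pos_z_3 = 11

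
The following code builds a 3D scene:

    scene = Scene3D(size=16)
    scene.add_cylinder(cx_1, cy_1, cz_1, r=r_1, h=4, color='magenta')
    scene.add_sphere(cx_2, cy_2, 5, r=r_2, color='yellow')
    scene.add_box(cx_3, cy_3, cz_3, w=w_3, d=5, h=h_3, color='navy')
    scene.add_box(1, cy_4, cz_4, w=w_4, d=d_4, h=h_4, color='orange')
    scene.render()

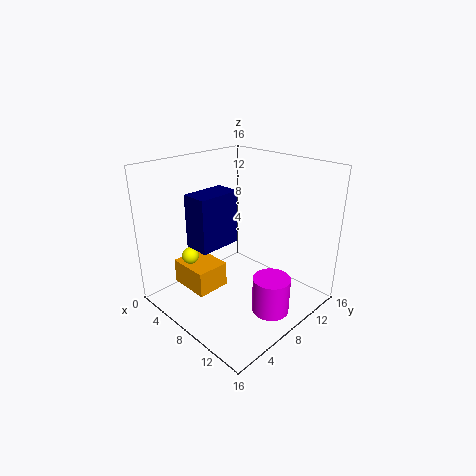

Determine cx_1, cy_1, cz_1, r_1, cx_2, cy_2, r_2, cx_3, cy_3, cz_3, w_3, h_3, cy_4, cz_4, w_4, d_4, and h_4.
cx_1 = 13; cy_1 = 8; cz_1 = 1; r_1 = 2; cx_2 = 3; cy_2 = 5; r_2 = 1; cx_3 = 4; cy_3 = 4; cz_3 = 7; w_3 = 3; h_3 = 6; cy_4 = 4; cz_4 = 1; w_4 = 5; d_4 = 4; h_4 = 3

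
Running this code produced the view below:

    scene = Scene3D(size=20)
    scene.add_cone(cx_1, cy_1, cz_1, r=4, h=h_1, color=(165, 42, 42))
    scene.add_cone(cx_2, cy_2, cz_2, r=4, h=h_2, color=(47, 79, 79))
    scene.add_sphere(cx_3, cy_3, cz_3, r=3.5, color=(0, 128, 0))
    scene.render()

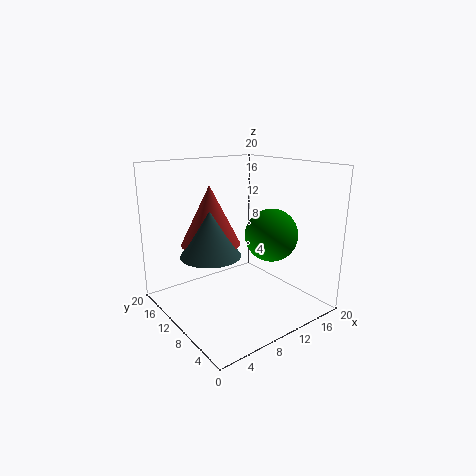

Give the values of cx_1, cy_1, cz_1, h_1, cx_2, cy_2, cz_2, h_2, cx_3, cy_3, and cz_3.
cx_1 = 6.5, cy_1 = 11.5, cz_1 = 9.5, h_1 = 8, cx_2 = 5.5, cy_2 = 10, cz_2 = 8.5, h_2 = 6, cx_3 = 12.5, cy_3 = 6, cz_3 = 11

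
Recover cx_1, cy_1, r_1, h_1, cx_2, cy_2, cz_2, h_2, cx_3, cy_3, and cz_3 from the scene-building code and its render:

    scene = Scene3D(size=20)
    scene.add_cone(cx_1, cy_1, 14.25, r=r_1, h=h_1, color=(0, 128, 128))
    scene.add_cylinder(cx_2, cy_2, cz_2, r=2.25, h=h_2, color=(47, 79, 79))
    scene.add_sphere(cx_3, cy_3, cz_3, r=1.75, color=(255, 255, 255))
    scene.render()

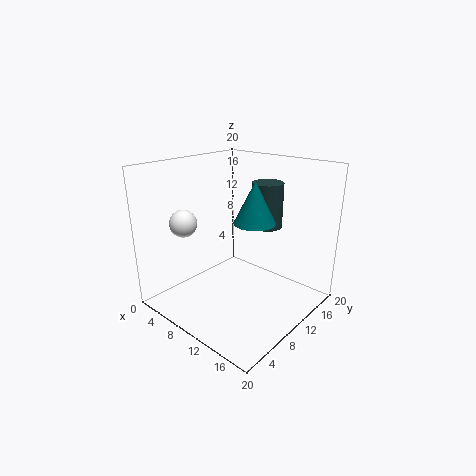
cx_1 = 15
cy_1 = 7.25
r_1 = 2.5
h_1 = 5
cx_2 = 11
cy_2 = 15.25
cz_2 = 10.5
h_2 = 6.5
cx_3 = 6.75
cy_3 = 3.25
cz_3 = 13.25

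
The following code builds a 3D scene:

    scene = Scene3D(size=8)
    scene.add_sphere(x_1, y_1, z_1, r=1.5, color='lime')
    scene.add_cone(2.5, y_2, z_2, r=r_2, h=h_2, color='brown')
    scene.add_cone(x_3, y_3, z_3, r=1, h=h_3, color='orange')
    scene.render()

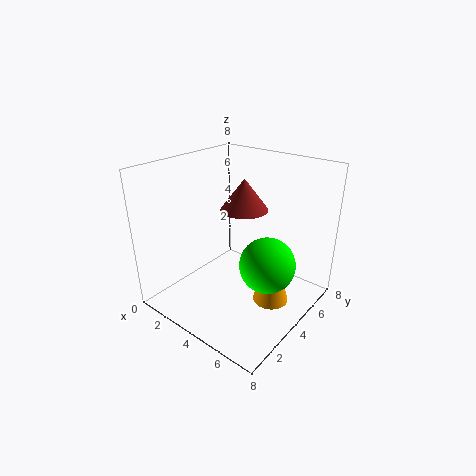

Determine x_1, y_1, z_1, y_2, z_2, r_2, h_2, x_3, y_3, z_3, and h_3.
x_1 = 6, y_1 = 4, z_1 = 3, y_2 = 6.5, z_2 = 4.5, r_2 = 1.5, h_2 = 2, x_3 = 6, y_3 = 4.5, z_3 = 0.5, h_3 = 3.5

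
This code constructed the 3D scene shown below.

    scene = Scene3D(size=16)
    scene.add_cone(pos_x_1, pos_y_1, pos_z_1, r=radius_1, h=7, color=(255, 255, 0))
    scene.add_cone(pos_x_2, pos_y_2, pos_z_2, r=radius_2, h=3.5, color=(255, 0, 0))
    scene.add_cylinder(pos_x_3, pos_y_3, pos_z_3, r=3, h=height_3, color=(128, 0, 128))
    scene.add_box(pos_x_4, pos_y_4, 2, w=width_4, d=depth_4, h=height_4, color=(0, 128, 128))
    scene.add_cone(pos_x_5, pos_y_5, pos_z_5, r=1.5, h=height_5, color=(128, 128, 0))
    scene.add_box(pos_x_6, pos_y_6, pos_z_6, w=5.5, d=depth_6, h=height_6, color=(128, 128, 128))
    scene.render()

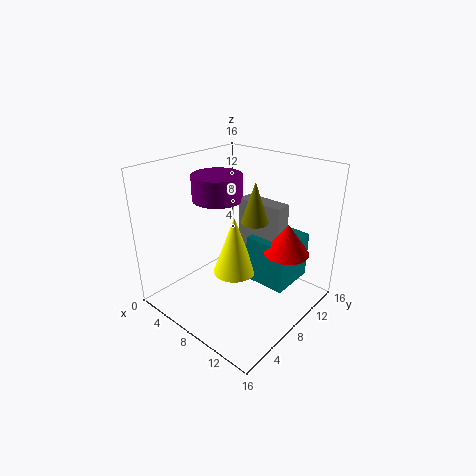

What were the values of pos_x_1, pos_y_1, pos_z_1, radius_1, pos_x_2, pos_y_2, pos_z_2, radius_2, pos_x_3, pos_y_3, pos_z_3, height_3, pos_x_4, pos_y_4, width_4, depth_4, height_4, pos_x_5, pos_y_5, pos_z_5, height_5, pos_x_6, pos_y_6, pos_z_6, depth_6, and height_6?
pos_x_1 = 7; pos_y_1 = 8.5; pos_z_1 = 3; radius_1 = 2.5; pos_x_2 = 12.5; pos_y_2 = 11; pos_z_2 = 6.5; radius_2 = 2.5; pos_x_3 = 3.5; pos_y_3 = 9.5; pos_z_3 = 11; height_3 = 3; pos_x_4 = 8; pos_y_4 = 9.5; width_4 = 5; depth_4 = 5.5; height_4 = 5.5; pos_x_5 = 9.5; pos_y_5 = 9; pos_z_5 = 10; height_5 = 4.5; pos_x_6 = 6; pos_y_6 = 10.5; pos_z_6 = 5.5; depth_6 = 2; height_6 = 6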